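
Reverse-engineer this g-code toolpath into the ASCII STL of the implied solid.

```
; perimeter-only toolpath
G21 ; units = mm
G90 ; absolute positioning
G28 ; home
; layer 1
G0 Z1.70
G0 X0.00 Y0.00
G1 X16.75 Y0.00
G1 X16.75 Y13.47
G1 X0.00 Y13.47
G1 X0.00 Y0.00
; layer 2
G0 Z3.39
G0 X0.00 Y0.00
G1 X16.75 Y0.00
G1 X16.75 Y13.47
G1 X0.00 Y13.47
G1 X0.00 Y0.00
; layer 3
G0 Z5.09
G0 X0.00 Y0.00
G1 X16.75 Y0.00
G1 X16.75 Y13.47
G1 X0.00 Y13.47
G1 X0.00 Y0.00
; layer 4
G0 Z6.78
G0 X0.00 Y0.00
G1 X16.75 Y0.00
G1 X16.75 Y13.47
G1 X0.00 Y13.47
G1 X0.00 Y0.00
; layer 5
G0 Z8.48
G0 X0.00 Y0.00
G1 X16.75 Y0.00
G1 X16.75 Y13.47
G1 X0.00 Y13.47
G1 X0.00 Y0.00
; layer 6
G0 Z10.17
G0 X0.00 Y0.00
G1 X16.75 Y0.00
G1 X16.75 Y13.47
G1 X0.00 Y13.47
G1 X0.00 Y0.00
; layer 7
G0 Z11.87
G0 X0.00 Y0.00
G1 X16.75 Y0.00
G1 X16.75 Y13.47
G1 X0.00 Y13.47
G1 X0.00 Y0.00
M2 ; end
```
solid part
  facet normal 0.0000 0.0000 -1.0000
    outer loop
      vertex 16.75 13.47 0.00
      vertex 16.75 0.00 0.00
      vertex 0.00 0.00 0.00
    endloop
  endfacet
  facet normal 0.0000 0.0000 -1.0000
    outer loop
      vertex 0.00 13.47 0.00
      vertex 16.75 13.47 0.00
      vertex 0.00 0.00 0.00
    endloop
  endfacet
  facet normal 0.0000 0.0000 1.0000
    outer loop
      vertex 0.00 0.00 11.87
      vertex 16.75 0.00 11.87
      vertex 16.75 13.47 11.87
    endloop
  endfacet
  facet normal 0.0000 0.0000 1.0000
    outer loop
      vertex 0.00 0.00 11.87
      vertex 16.75 13.47 11.87
      vertex 0.00 13.47 11.87
    endloop
  endfacet
  facet normal 0.0000 -1.0000 0.0000
    outer loop
      vertex 0.00 0.00 0.00
      vertex 16.75 0.00 0.00
      vertex 16.75 0.00 11.87
    endloop
  endfacet
  facet normal 0.0000 -1.0000 0.0000
    outer loop
      vertex 0.00 0.00 0.00
      vertex 16.75 0.00 11.87
      vertex 0.00 0.00 11.87
    endloop
  endfacet
  facet normal 0.0000 1.0000 0.0000
    outer loop
      vertex 16.75 13.47 11.87
      vertex 16.75 13.47 0.00
      vertex 0.00 13.47 0.00
    endloop
  endfacet
  facet normal 0.0000 1.0000 0.0000
    outer loop
      vertex 0.00 13.47 11.87
      vertex 16.75 13.47 11.87
      vertex 0.00 13.47 0.00
    endloop
  endfacet
  facet normal -1.0000 0.0000 0.0000
    outer loop
      vertex 0.00 13.47 11.87
      vertex 0.00 13.47 0.00
      vertex 0.00 0.00 0.00
    endloop
  endfacet
  facet normal -1.0000 0.0000 0.0000
    outer loop
      vertex 0.00 0.00 11.87
      vertex 0.00 13.47 11.87
      vertex 0.00 0.00 0.00
    endloop
  endfacet
  facet normal 1.0000 0.0000 0.0000
    outer loop
      vertex 16.75 0.00 0.00
      vertex 16.75 13.47 0.00
      vertex 16.75 13.47 11.87
    endloop
  endfacet
  facet normal 1.0000 0.0000 0.0000
    outer loop
      vertex 16.75 0.00 0.00
      vertex 16.75 13.47 11.87
      vertex 16.75 0.00 11.87
    endloop
  endfacet
endsolid part

The G0 Z moves step by Δz≈1.70 mm. Every layer's G1 loop is the same polygon, so the solid is a straight extrusion of it from z=0 to z≈11.9. Closing with flat bottom and top caps and triangulating gives 12 facets — a rectangular box, roughly 16.8 × 13.5 mm footprint and 11.9 mm tall.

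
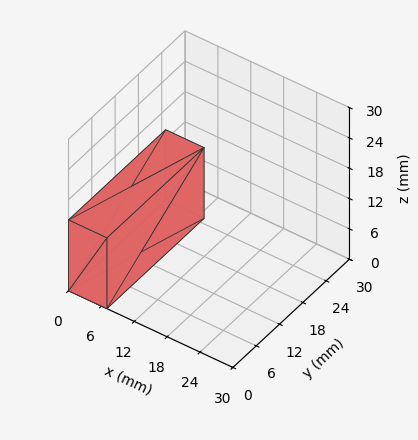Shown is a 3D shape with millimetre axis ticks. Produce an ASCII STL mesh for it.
Reading the render: the shape is a rectangular box, roughly 7 × 25 mm footprint and 14 mm tall (dimensions read to the nearest mm from the axis ticks). For the STL, each face is triangulated and given an outward normal.

solid part
  facet normal 0.0000 0.0000 -1.0000
    outer loop
      vertex 7.00 25.00 0.00
      vertex 7.00 0.00 0.00
      vertex 0.00 0.00 0.00
    endloop
  endfacet
  facet normal 0.0000 0.0000 -1.0000
    outer loop
      vertex 0.00 25.00 0.00
      vertex 7.00 25.00 0.00
      vertex 0.00 0.00 0.00
    endloop
  endfacet
  facet normal 0.0000 0.0000 1.0000
    outer loop
      vertex 0.00 0.00 14.00
      vertex 7.00 0.00 14.00
      vertex 7.00 25.00 14.00
    endloop
  endfacet
  facet normal 0.0000 0.0000 1.0000
    outer loop
      vertex 0.00 0.00 14.00
      vertex 7.00 25.00 14.00
      vertex 0.00 25.00 14.00
    endloop
  endfacet
  facet normal 0.0000 -1.0000 0.0000
    outer loop
      vertex 0.00 0.00 0.00
      vertex 7.00 0.00 0.00
      vertex 7.00 0.00 14.00
    endloop
  endfacet
  facet normal 0.0000 -1.0000 0.0000
    outer loop
      vertex 0.00 0.00 0.00
      vertex 7.00 0.00 14.00
      vertex 0.00 0.00 14.00
    endloop
  endfacet
  facet normal 0.0000 1.0000 0.0000
    outer loop
      vertex 7.00 25.00 14.00
      vertex 7.00 25.00 0.00
      vertex 0.00 25.00 0.00
    endloop
  endfacet
  facet normal 0.0000 1.0000 0.0000
    outer loop
      vertex 0.00 25.00 14.00
      vertex 7.00 25.00 14.00
      vertex 0.00 25.00 0.00
    endloop
  endfacet
  facet normal -1.0000 0.0000 0.0000
    outer loop
      vertex 0.00 25.00 14.00
      vertex 0.00 25.00 0.00
      vertex 0.00 0.00 0.00
    endloop
  endfacet
  facet normal -1.0000 0.0000 0.0000
    outer loop
      vertex 0.00 0.00 14.00
      vertex 0.00 25.00 14.00
      vertex 0.00 0.00 0.00
    endloop
  endfacet
  facet normal 1.0000 0.0000 0.0000
    outer loop
      vertex 7.00 0.00 0.00
      vertex 7.00 25.00 0.00
      vertex 7.00 25.00 14.00
    endloop
  endfacet
  facet normal 1.0000 0.0000 0.0000
    outer loop
      vertex 7.00 0.00 0.00
      vertex 7.00 25.00 14.00
      vertex 7.00 0.00 14.00
    endloop
  endfacet
endsolid part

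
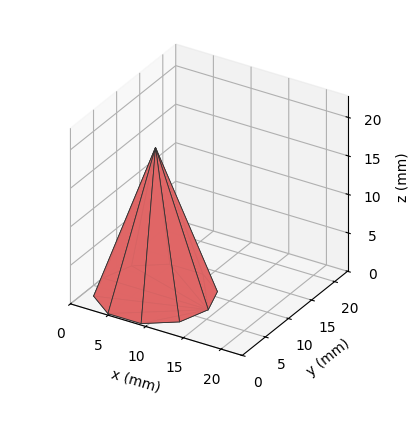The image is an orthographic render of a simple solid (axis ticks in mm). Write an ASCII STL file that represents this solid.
Reading the render: the shape is a regular 10-sided pyramid, base circumscribed radius ≈ 7 mm, apex at z ≈ 19 mm (dimensions read to the nearest mm from the axis ticks). For the STL, each face is triangulated and given an outward normal.

solid part
  facet normal 0.0000 0.0000 -1.0000
    outer loop
      vertex 9.2 13.7 0.0
      vertex 12.7 11.1 0.0
      vertex 14.0 7.0 0.0
    endloop
  endfacet
  facet normal 0.0000 0.0000 -1.0000
    outer loop
      vertex 4.8 13.7 0.0
      vertex 9.2 13.7 0.0
      vertex 14.0 7.0 0.0
    endloop
  endfacet
  facet normal 0.0000 0.0000 -1.0000
    outer loop
      vertex 1.3 11.1 0.0
      vertex 4.8 13.7 0.0
      vertex 14.0 7.0 0.0
    endloop
  endfacet
  facet normal 0.0000 0.0000 -1.0000
    outer loop
      vertex 0.0 7.0 0.0
      vertex 1.3 11.1 0.0
      vertex 14.0 7.0 0.0
    endloop
  endfacet
  facet normal 0.0000 0.0000 -1.0000
    outer loop
      vertex 1.3 2.9 0.0
      vertex 0.0 7.0 0.0
      vertex 14.0 7.0 0.0
    endloop
  endfacet
  facet normal 0.0000 0.0000 -1.0000
    outer loop
      vertex 4.8 0.3 0.0
      vertex 1.3 2.9 0.0
      vertex 14.0 7.0 0.0
    endloop
  endfacet
  facet normal 0.0000 0.0000 -1.0000
    outer loop
      vertex 9.2 0.3 0.0
      vertex 4.8 0.3 0.0
      vertex 14.0 7.0 0.0
    endloop
  endfacet
  facet normal 0.0000 0.0000 -1.0000
    outer loop
      vertex 12.7 2.9 0.0
      vertex 9.2 0.3 0.0
      vertex 14.0 7.0 0.0
    endloop
  endfacet
  facet normal 0.8994 0.2852 0.3314
    outer loop
      vertex 14.0 7.0 0.0
      vertex 12.7 11.1 0.0
      vertex 7.0 7.0 19.0
    endloop
  endfacet
  facet normal 0.5625 0.7572 0.3321
    outer loop
      vertex 12.7 11.1 0.0
      vertex 9.2 13.7 0.0
      vertex 7.0 7.0 19.0
    endloop
  endfacet
  facet normal 0.0000 0.9431 0.3326
    outer loop
      vertex 9.2 13.7 0.0
      vertex 4.8 13.7 0.0
      vertex 7.0 7.0 19.0
    endloop
  endfacet
  facet normal -0.5625 0.7572 0.3321
    outer loop
      vertex 4.8 13.7 0.0
      vertex 1.3 11.1 0.0
      vertex 7.0 7.0 19.0
    endloop
  endfacet
  facet normal -0.8994 0.2852 0.3314
    outer loop
      vertex 1.3 11.1 0.0
      vertex 0.0 7.0 0.0
      vertex 7.0 7.0 19.0
    endloop
  endfacet
  facet normal -0.8994 -0.2852 0.3314
    outer loop
      vertex 0.0 7.0 0.0
      vertex 1.3 2.9 0.0
      vertex 7.0 7.0 19.0
    endloop
  endfacet
  facet normal -0.5625 -0.7572 0.3321
    outer loop
      vertex 1.3 2.9 0.0
      vertex 4.8 0.3 0.0
      vertex 7.0 7.0 19.0
    endloop
  endfacet
  facet normal 0.0000 -0.9431 0.3326
    outer loop
      vertex 4.8 0.3 0.0
      vertex 9.2 0.3 0.0
      vertex 7.0 7.0 19.0
    endloop
  endfacet
  facet normal 0.5625 -0.7572 0.3321
    outer loop
      vertex 9.2 0.3 0.0
      vertex 12.7 2.9 0.0
      vertex 7.0 7.0 19.0
    endloop
  endfacet
  facet normal 0.8994 -0.2852 0.3314
    outer loop
      vertex 12.7 2.9 0.0
      vertex 14.0 7.0 0.0
      vertex 7.0 7.0 19.0
    endloop
  endfacet
endsolid part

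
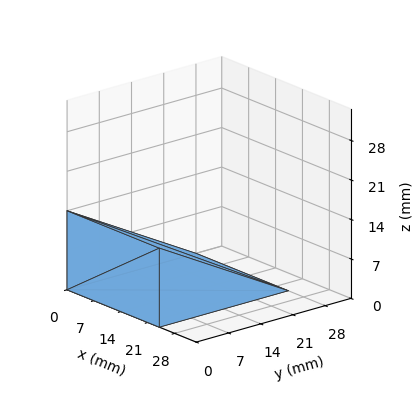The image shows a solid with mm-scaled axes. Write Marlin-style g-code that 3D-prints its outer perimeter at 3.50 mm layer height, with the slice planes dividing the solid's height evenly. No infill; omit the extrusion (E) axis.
Reading the render: the shape is a wedge (ramp): 24 × 28 mm base, rising to 14 mm along the y=0 edge and sloping linearly to z=0 at y=28 (dimensions read to the nearest mm from the axis ticks). For the g-code, the solid's height is divided into equal slices at the stated Δz and each level perimeter traced with G1 moves after a G0 lift.

; perimeter-only toolpath
G21 ; units = mm
G90 ; absolute positioning
G28 ; home
; layer 1
G0 Z3.50
G0 X0.00 Y0.00
G1 X24.00 Y0.00
G1 X24.00 Y21.00
G1 X0.00 Y21.00
G1 X0.00 Y0.00
; layer 2
G0 Z7.00
G0 X0.00 Y0.00
G1 X24.00 Y0.00
G1 X24.00 Y14.00
G1 X0.00 Y14.00
G1 X0.00 Y0.00
; layer 3
G0 Z10.50
G0 X0.00 Y0.00
G1 X24.00 Y0.00
G1 X24.00 Y7.00
G1 X0.00 Y7.00
G1 X0.00 Y0.00
M2 ; end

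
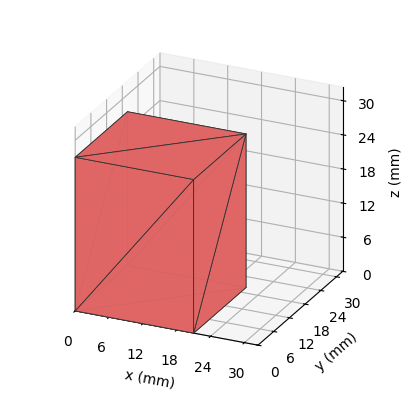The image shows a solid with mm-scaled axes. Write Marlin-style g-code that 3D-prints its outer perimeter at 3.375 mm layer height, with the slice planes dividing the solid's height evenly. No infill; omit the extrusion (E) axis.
Reading the render: the shape is a rectangular box, roughly 21 × 20 mm footprint and 27 mm tall (dimensions read to the nearest mm from the axis ticks). For the g-code, the solid's height is divided into equal slices at the stated Δz and each level perimeter traced with G1 moves after a G0 lift.

; perimeter-only toolpath
G21 ; units = mm
G90 ; absolute positioning
G28 ; home
; layer 1
G0 Z3.375
G0 X0.000 Y0.000
G1 X21.000 Y0.000
G1 X21.000 Y20.000
G1 X0.000 Y20.000
G1 X0.000 Y0.000
; layer 2
G0 Z6.750
G0 X0.000 Y0.000
G1 X21.000 Y0.000
G1 X21.000 Y20.000
G1 X0.000 Y20.000
G1 X0.000 Y0.000
; layer 3
G0 Z10.125
G0 X0.000 Y0.000
G1 X21.000 Y0.000
G1 X21.000 Y20.000
G1 X0.000 Y20.000
G1 X0.000 Y0.000
; layer 4
G0 Z13.500
G0 X0.000 Y0.000
G1 X21.000 Y0.000
G1 X21.000 Y20.000
G1 X0.000 Y20.000
G1 X0.000 Y0.000
; layer 5
G0 Z16.875
G0 X0.000 Y0.000
G1 X21.000 Y0.000
G1 X21.000 Y20.000
G1 X0.000 Y20.000
G1 X0.000 Y0.000
; layer 6
G0 Z20.250
G0 X0.000 Y0.000
G1 X21.000 Y0.000
G1 X21.000 Y20.000
G1 X0.000 Y20.000
G1 X0.000 Y0.000
; layer 7
G0 Z23.625
G0 X0.000 Y0.000
G1 X21.000 Y0.000
G1 X21.000 Y20.000
G1 X0.000 Y20.000
G1 X0.000 Y0.000
; layer 8
G0 Z27.000
G0 X0.000 Y0.000
G1 X21.000 Y0.000
G1 X21.000 Y20.000
G1 X0.000 Y20.000
G1 X0.000 Y0.000
M2 ; end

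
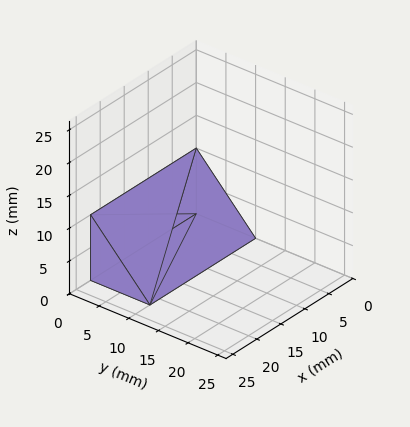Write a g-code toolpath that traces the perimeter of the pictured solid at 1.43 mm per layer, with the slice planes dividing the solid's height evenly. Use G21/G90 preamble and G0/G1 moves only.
Reading the render: the shape is a wedge (ramp): 22 × 10 mm base, rising to 10 mm along the y=0 edge and sloping linearly to z=0 at y=10 (dimensions read to the nearest mm from the axis ticks). For the g-code, the solid's height is divided into equal slices at the stated Δz and each level perimeter traced with G1 moves after a G0 lift.

; perimeter-only toolpath
G21 ; units = mm
G90 ; absolute positioning
G28 ; home
; layer 1
G0 Z1.43
G0 X0.00 Y0.00
G1 X22.00 Y0.00
G1 X22.00 Y8.57
G1 X0.00 Y8.57
G1 X0.00 Y0.00
; layer 2
G0 Z2.86
G0 X0.00 Y0.00
G1 X22.00 Y0.00
G1 X22.00 Y7.14
G1 X0.00 Y7.14
G1 X0.00 Y0.00
; layer 3
G0 Z4.29
G0 X0.00 Y0.00
G1 X22.00 Y0.00
G1 X22.00 Y5.71
G1 X0.00 Y5.71
G1 X0.00 Y0.00
; layer 4
G0 Z5.71
G0 X0.00 Y0.00
G1 X22.00 Y0.00
G1 X22.00 Y4.29
G1 X0.00 Y4.29
G1 X0.00 Y0.00
; layer 5
G0 Z7.14
G0 X0.00 Y0.00
G1 X22.00 Y0.00
G1 X22.00 Y2.86
G1 X0.00 Y2.86
G1 X0.00 Y0.00
; layer 6
G0 Z8.57
G0 X0.00 Y0.00
G1 X22.00 Y0.00
G1 X22.00 Y1.43
G1 X0.00 Y1.43
G1 X0.00 Y0.00
M2 ; end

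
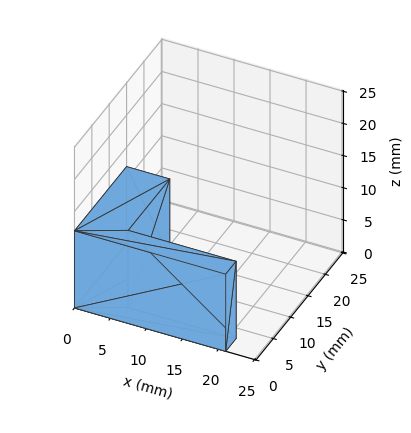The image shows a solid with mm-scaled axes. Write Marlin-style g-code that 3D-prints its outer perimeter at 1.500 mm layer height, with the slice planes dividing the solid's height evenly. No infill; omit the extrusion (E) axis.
Reading the render: the shape is an L-shaped prism: outer 21 × 15 mm, arm thicknesses ≈ 3 mm (horizontal) and 6 mm (vertical), extruded 12 mm in z (dimensions read to the nearest mm from the axis ticks). For the g-code, the solid's height is divided into equal slices at the stated Δz and each level perimeter traced with G1 moves after a G0 lift.

; perimeter-only toolpath
G21 ; units = mm
G90 ; absolute positioning
G28 ; home
; layer 1
G0 Z1.500
G0 X0.000 Y0.000
G1 X21.000 Y0.000
G1 X21.000 Y3.000
G1 X6.000 Y3.000
G1 X6.000 Y15.000
G1 X0.000 Y15.000
G1 X0.000 Y0.000
; layer 2
G0 Z3.000
G0 X0.000 Y0.000
G1 X21.000 Y0.000
G1 X21.000 Y3.000
G1 X6.000 Y3.000
G1 X6.000 Y15.000
G1 X0.000 Y15.000
G1 X0.000 Y0.000
; layer 3
G0 Z4.500
G0 X0.000 Y0.000
G1 X21.000 Y0.000
G1 X21.000 Y3.000
G1 X6.000 Y3.000
G1 X6.000 Y15.000
G1 X0.000 Y15.000
G1 X0.000 Y0.000
; layer 4
G0 Z6.000
G0 X0.000 Y0.000
G1 X21.000 Y0.000
G1 X21.000 Y3.000
G1 X6.000 Y3.000
G1 X6.000 Y15.000
G1 X0.000 Y15.000
G1 X0.000 Y0.000
; layer 5
G0 Z7.500
G0 X0.000 Y0.000
G1 X21.000 Y0.000
G1 X21.000 Y3.000
G1 X6.000 Y3.000
G1 X6.000 Y15.000
G1 X0.000 Y15.000
G1 X0.000 Y0.000
; layer 6
G0 Z9.000
G0 X0.000 Y0.000
G1 X21.000 Y0.000
G1 X21.000 Y3.000
G1 X6.000 Y3.000
G1 X6.000 Y15.000
G1 X0.000 Y15.000
G1 X0.000 Y0.000
; layer 7
G0 Z10.500
G0 X0.000 Y0.000
G1 X21.000 Y0.000
G1 X21.000 Y3.000
G1 X6.000 Y3.000
G1 X6.000 Y15.000
G1 X0.000 Y15.000
G1 X0.000 Y0.000
; layer 8
G0 Z12.000
G0 X0.000 Y0.000
G1 X21.000 Y0.000
G1 X21.000 Y3.000
G1 X6.000 Y3.000
G1 X6.000 Y15.000
G1 X0.000 Y15.000
G1 X0.000 Y0.000
M2 ; end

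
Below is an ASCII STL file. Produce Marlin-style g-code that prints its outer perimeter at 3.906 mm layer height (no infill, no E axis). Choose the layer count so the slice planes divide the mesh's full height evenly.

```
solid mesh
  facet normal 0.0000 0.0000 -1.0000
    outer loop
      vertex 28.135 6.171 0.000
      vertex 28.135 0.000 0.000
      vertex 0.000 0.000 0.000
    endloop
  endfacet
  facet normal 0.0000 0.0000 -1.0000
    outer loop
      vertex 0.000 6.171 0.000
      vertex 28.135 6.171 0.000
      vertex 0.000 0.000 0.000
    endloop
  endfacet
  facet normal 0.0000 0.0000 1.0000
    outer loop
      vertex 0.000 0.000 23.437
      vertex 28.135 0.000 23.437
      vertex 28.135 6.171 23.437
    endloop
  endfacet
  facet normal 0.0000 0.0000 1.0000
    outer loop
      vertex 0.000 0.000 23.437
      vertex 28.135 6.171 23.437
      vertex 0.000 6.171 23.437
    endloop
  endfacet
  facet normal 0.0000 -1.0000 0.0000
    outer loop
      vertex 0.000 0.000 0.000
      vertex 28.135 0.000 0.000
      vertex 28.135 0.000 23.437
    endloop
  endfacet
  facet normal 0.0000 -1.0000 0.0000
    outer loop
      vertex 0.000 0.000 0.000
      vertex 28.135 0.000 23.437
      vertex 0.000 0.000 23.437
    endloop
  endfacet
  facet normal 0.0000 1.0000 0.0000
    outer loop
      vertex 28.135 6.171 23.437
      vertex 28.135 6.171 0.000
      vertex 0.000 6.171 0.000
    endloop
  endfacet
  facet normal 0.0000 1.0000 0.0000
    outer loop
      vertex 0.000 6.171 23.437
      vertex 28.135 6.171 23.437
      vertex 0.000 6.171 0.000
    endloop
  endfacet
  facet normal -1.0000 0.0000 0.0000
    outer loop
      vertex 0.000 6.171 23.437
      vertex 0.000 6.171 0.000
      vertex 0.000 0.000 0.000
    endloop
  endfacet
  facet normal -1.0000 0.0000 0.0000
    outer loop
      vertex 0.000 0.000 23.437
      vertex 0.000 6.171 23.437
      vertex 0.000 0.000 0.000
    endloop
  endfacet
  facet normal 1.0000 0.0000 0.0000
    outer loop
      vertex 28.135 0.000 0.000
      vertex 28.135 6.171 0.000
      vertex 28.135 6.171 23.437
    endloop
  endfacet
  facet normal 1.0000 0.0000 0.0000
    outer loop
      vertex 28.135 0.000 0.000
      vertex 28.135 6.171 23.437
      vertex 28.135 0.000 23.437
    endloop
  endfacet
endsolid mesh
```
; perimeter-only toolpath
G21 ; units = mm
G90 ; absolute positioning
G28 ; home
; layer 1
G0 Z3.906
G0 X0.000 Y0.000
G1 X28.135 Y0.000
G1 X28.135 Y6.171
G1 X0.000 Y6.171
G1 X0.000 Y0.000
; layer 2
G0 Z7.812
G0 X0.000 Y0.000
G1 X28.135 Y0.000
G1 X28.135 Y6.171
G1 X0.000 Y6.171
G1 X0.000 Y0.000
; layer 3
G0 Z11.719
G0 X0.000 Y0.000
G1 X28.135 Y0.000
G1 X28.135 Y6.171
G1 X0.000 Y6.171
G1 X0.000 Y0.000
; layer 4
G0 Z15.625
G0 X0.000 Y0.000
G1 X28.135 Y0.000
G1 X28.135 Y6.171
G1 X0.000 Y6.171
G1 X0.000 Y0.000
; layer 5
G0 Z19.531
G0 X0.000 Y0.000
G1 X28.135 Y0.000
G1 X28.135 Y6.171
G1 X0.000 Y6.171
G1 X0.000 Y0.000
; layer 6
G0 Z23.437
G0 X0.000 Y0.000
G1 X28.135 Y0.000
G1 X28.135 Y6.171
G1 X0.000 Y6.171
G1 X0.000 Y0.000
M2 ; end

The solid is a rectangular box, roughly 28.1 × 6.17 mm footprint and 23.4 mm tall. Slicing at Δz = 3.906 mm — 6 equal slices spanning the solid's height, so layer i sits at z = i·h/6 — gives 6 non-empty perimeters. Each is a 4-segment closed polygon; G0 lifts to the layer z and rapids to the start vertex, then G1 traces the edges.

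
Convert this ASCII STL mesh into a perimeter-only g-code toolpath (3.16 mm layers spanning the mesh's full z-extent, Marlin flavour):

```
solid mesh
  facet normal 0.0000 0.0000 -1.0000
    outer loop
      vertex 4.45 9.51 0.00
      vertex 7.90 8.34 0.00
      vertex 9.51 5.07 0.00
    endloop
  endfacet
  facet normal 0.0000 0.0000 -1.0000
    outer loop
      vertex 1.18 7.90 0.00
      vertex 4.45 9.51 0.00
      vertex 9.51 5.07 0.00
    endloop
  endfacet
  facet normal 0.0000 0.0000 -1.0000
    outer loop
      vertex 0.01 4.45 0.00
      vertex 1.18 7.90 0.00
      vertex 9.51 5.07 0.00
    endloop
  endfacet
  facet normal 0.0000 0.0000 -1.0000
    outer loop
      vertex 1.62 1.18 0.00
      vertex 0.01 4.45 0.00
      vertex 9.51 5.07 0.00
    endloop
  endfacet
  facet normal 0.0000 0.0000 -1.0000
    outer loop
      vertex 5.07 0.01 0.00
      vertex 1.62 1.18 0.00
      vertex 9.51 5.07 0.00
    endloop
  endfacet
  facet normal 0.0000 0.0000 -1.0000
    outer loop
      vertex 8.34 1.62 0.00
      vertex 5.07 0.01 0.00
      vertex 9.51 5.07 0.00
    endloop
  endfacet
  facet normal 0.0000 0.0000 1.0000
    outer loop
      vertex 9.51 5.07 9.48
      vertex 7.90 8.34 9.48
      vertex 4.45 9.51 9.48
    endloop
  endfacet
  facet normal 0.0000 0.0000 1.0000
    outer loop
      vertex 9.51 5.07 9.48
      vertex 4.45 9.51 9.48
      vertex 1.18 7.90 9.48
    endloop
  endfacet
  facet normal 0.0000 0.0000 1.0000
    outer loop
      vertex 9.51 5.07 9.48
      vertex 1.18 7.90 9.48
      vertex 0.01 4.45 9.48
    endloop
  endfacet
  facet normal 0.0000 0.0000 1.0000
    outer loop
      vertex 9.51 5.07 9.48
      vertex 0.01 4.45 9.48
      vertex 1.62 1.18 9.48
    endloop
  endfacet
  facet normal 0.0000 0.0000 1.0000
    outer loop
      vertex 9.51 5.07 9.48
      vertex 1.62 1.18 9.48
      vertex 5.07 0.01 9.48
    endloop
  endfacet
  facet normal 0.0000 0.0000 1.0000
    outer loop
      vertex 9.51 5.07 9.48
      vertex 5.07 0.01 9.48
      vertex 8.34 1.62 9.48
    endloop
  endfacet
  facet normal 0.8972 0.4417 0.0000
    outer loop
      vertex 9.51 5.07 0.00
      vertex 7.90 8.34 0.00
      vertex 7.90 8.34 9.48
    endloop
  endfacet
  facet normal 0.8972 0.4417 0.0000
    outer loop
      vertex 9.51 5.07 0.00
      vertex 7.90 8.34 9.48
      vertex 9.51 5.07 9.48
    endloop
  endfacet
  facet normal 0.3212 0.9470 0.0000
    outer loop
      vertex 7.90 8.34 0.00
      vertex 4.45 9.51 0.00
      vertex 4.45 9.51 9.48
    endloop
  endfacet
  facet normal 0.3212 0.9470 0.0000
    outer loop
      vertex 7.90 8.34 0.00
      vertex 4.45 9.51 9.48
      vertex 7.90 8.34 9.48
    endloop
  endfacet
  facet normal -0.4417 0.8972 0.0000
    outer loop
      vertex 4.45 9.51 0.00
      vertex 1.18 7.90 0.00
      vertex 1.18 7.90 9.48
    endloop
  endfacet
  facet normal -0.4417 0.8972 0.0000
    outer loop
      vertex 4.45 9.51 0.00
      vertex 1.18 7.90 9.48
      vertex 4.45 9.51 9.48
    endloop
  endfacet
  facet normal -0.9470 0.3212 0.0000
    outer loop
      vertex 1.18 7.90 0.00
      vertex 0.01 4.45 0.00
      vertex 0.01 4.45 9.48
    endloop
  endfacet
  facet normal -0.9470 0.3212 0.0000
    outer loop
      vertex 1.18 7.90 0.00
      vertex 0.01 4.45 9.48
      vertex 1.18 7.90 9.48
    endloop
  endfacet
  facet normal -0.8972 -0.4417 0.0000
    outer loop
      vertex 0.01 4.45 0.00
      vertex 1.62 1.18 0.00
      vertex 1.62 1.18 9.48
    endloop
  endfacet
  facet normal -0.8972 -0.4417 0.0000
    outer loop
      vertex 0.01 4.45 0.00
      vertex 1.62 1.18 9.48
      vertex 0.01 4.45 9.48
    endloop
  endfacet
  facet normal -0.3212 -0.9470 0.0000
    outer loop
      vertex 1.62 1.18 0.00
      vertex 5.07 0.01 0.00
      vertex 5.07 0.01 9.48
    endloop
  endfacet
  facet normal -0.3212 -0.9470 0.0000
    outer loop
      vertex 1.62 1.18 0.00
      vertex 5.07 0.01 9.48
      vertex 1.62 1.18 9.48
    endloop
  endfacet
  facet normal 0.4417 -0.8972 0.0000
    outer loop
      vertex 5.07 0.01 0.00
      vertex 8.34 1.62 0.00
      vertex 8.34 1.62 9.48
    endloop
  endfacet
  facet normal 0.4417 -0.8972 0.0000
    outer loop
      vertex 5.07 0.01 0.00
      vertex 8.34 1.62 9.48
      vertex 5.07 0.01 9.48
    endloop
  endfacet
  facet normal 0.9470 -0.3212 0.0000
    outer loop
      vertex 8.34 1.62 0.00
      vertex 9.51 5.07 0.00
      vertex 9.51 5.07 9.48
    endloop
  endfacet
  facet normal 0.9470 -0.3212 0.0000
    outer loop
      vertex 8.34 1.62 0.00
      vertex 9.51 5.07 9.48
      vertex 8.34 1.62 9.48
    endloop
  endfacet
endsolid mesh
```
; perimeter-only toolpath
G21 ; units = mm
G90 ; absolute positioning
G28 ; home
; layer 1
G0 Z3.16
G0 X9.51 Y5.07
G1 X7.90 Y8.34
G1 X4.45 Y9.51
G1 X1.18 Y7.90
G1 X0.01 Y4.45
G1 X1.62 Y1.18
G1 X5.07 Y0.01
G1 X8.34 Y1.62
G1 X9.51 Y5.07
; layer 2
G0 Z6.32
G0 X9.51 Y5.07
G1 X7.90 Y8.34
G1 X4.45 Y9.51
G1 X1.18 Y7.90
G1 X0.01 Y4.45
G1 X1.62 Y1.18
G1 X5.07 Y0.01
G1 X8.34 Y1.62
G1 X9.51 Y5.07
; layer 3
G0 Z9.48
G0 X9.51 Y5.07
G1 X7.90 Y8.34
G1 X4.45 Y9.51
G1 X1.18 Y7.90
G1 X0.01 Y4.45
G1 X1.62 Y1.18
G1 X5.07 Y0.01
G1 X8.34 Y1.62
G1 X9.51 Y5.07
M2 ; end

The solid is a regular 8-sided prism (a cylinder approximated with 8 flat sides), circumscribed radius ≈ 4.76 mm, height ≈ 9.48 mm. Slicing at Δz = 3.16 mm — 3 equal slices spanning the solid's height, so layer i sits at z = i·h/3 — gives 3 non-empty perimeters. Each is a 8-segment closed polygon; G0 lifts to the layer z and rapids to the start vertex, then G1 traces the edges.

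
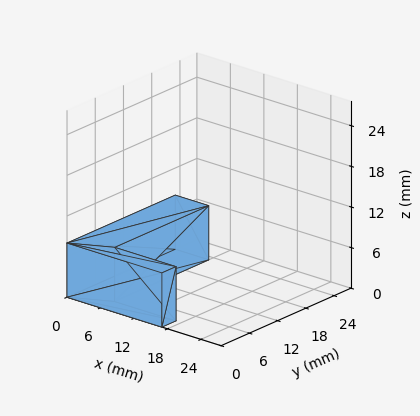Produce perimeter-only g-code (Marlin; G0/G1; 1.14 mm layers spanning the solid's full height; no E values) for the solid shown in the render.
Reading the render: the shape is an L-shaped prism: outer 17 × 23 mm, arm thicknesses ≈ 3 mm (horizontal) and 6 mm (vertical), extruded 8 mm in z (dimensions read to the nearest mm from the axis ticks). For the g-code, the solid's height is divided into equal slices at the stated Δz and each level perimeter traced with G1 moves after a G0 lift.

; perimeter-only toolpath
G21 ; units = mm
G90 ; absolute positioning
G28 ; home
; layer 1
G0 Z1.14
G0 X0.00 Y0.00
G1 X17.00 Y0.00
G1 X17.00 Y3.00
G1 X6.00 Y3.00
G1 X6.00 Y23.00
G1 X0.00 Y23.00
G1 X0.00 Y0.00
; layer 2
G0 Z2.29
G0 X0.00 Y0.00
G1 X17.00 Y0.00
G1 X17.00 Y3.00
G1 X6.00 Y3.00
G1 X6.00 Y23.00
G1 X0.00 Y23.00
G1 X0.00 Y0.00
; layer 3
G0 Z3.43
G0 X0.00 Y0.00
G1 X17.00 Y0.00
G1 X17.00 Y3.00
G1 X6.00 Y3.00
G1 X6.00 Y23.00
G1 X0.00 Y23.00
G1 X0.00 Y0.00
; layer 4
G0 Z4.57
G0 X0.00 Y0.00
G1 X17.00 Y0.00
G1 X17.00 Y3.00
G1 X6.00 Y3.00
G1 X6.00 Y23.00
G1 X0.00 Y23.00
G1 X0.00 Y0.00
; layer 5
G0 Z5.71
G0 X0.00 Y0.00
G1 X17.00 Y0.00
G1 X17.00 Y3.00
G1 X6.00 Y3.00
G1 X6.00 Y23.00
G1 X0.00 Y23.00
G1 X0.00 Y0.00
; layer 6
G0 Z6.86
G0 X0.00 Y0.00
G1 X17.00 Y0.00
G1 X17.00 Y3.00
G1 X6.00 Y3.00
G1 X6.00 Y23.00
G1 X0.00 Y23.00
G1 X0.00 Y0.00
; layer 7
G0 Z8.00
G0 X0.00 Y0.00
G1 X17.00 Y0.00
G1 X17.00 Y3.00
G1 X6.00 Y3.00
G1 X6.00 Y23.00
G1 X0.00 Y23.00
G1 X0.00 Y0.00
M2 ; end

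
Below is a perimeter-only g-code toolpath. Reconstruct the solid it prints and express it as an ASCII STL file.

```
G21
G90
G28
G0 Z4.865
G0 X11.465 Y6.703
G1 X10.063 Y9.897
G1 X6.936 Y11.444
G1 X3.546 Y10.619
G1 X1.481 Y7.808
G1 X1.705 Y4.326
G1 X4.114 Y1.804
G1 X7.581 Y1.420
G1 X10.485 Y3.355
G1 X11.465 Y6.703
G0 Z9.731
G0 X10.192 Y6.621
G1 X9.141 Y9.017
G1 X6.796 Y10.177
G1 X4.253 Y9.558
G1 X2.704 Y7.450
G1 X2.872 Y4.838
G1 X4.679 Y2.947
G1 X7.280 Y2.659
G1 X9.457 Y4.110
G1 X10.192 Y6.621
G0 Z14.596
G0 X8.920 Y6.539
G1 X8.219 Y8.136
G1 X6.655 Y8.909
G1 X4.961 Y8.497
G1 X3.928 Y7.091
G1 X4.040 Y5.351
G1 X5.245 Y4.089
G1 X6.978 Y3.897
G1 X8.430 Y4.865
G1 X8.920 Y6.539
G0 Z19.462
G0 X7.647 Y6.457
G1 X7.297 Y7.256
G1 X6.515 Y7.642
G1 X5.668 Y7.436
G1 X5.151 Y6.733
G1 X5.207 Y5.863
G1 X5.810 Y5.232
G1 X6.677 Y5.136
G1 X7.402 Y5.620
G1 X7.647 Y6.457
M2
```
solid part
  facet normal 0.0000 0.0000 -1.0000
    outer loop
      vertex 7.076 12.711 0.000
      vertex 10.985 10.778 0.000
      vertex 12.737 6.785 0.000
    endloop
  endfacet
  facet normal 0.0000 0.0000 -1.0000
    outer loop
      vertex 2.839 11.680 0.000
      vertex 7.076 12.711 0.000
      vertex 12.737 6.785 0.000
    endloop
  endfacet
  facet normal 0.0000 0.0000 -1.0000
    outer loop
      vertex 0.257 8.166 0.000
      vertex 2.839 11.680 0.000
      vertex 12.737 6.785 0.000
    endloop
  endfacet
  facet normal 0.0000 0.0000 -1.0000
    outer loop
      vertex 0.537 3.814 0.000
      vertex 0.257 8.166 0.000
      vertex 12.737 6.785 0.000
    endloop
  endfacet
  facet normal 0.0000 0.0000 -1.0000
    outer loop
      vertex 3.549 0.661 0.000
      vertex 0.537 3.814 0.000
      vertex 12.737 6.785 0.000
    endloop
  endfacet
  facet normal 0.0000 0.0000 -1.0000
    outer loop
      vertex 7.883 0.181 0.000
      vertex 3.549 0.661 0.000
      vertex 12.737 6.785 0.000
    endloop
  endfacet
  facet normal 0.0000 0.0000 -1.0000
    outer loop
      vertex 11.512 2.600 0.000
      vertex 7.883 0.181 0.000
      vertex 12.737 6.785 0.000
    endloop
  endfacet
  facet normal 0.8892 0.3901 0.2391
    outer loop
      vertex 12.737 6.785 0.000
      vertex 10.985 10.778 0.000
      vertex 6.375 6.375 24.327
    endloop
  endfacet
  facet normal 0.4304 0.8704 0.2391
    outer loop
      vertex 10.985 10.778 0.000
      vertex 7.076 12.711 0.000
      vertex 6.375 6.375 24.327
    endloop
  endfacet
  facet normal -0.2296 0.9435 0.2391
    outer loop
      vertex 7.076 12.711 0.000
      vertex 2.839 11.680 0.000
      vertex 6.375 6.375 24.327
    endloop
  endfacet
  facet normal -0.7825 0.5749 0.2391
    outer loop
      vertex 2.839 11.680 0.000
      vertex 0.257 8.166 0.000
      vertex 6.375 6.375 24.327
    endloop
  endfacet
  facet normal -0.9690 -0.0623 0.2391
    outer loop
      vertex 0.257 8.166 0.000
      vertex 0.537 3.814 0.000
      vertex 6.375 6.375 24.327
    endloop
  endfacet
  facet normal -0.7021 -0.6707 0.2391
    outer loop
      vertex 0.537 3.814 0.000
      vertex 3.549 0.661 0.000
      vertex 6.375 6.375 24.327
    endloop
  endfacet
  facet normal -0.1069 -0.9651 0.2391
    outer loop
      vertex 3.549 0.661 0.000
      vertex 7.883 0.181 0.000
      vertex 6.375 6.375 24.327
    endloop
  endfacet
  facet normal 0.5386 -0.8080 0.2391
    outer loop
      vertex 7.883 0.181 0.000
      vertex 11.512 2.600 0.000
      vertex 6.375 6.375 24.327
    endloop
  endfacet
  facet normal 0.9319 -0.2728 0.2391
    outer loop
      vertex 11.512 2.600 0.000
      vertex 12.737 6.785 0.000
      vertex 6.375 6.375 24.327
    endloop
  endfacet
endsolid part

The G0 Z moves step by Δz≈4.865 mm. The G1 loops shrink linearly with z, so the solid tapers from its base footprint up to z≈24.3. Closing with a flat bottom cap and the tapered top and triangulating gives 16 facets — a regular 9-sided pyramid, base circumscribed radius ≈ 6.38 mm, apex at z ≈ 24.3 mm.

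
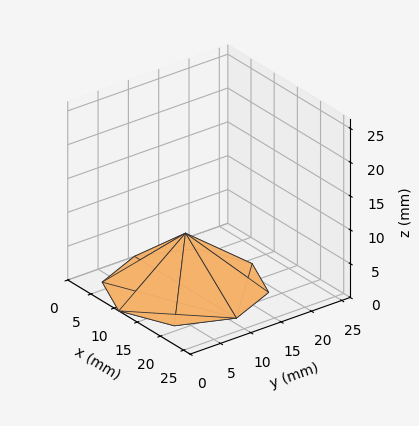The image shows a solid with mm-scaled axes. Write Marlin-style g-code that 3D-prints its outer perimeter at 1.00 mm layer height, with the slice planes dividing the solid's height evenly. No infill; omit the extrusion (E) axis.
Reading the render: the shape is a regular 8-sided pyramid, base circumscribed radius ≈ 11 mm, apex at z ≈ 8 mm (dimensions read to the nearest mm from the axis ticks). For the g-code, the solid's height is divided into equal slices at the stated Δz and each level perimeter traced with G1 moves after a G0 lift.

; perimeter-only toolpath
G21 ; units = mm
G90 ; absolute positioning
G28 ; home
; layer 1
G0 Z1.00
G0 X20.62 Y11.00
G1 X17.81 Y17.81
G1 X11.00 Y20.62
G1 X4.19 Y17.81
G1 X1.38 Y11.00
G1 X4.19 Y4.19
G1 X11.00 Y1.38
G1 X17.81 Y4.19
G1 X20.62 Y11.00
; layer 2
G0 Z2.00
G0 X19.25 Y11.00
G1 X16.84 Y16.84
G1 X11.00 Y19.25
G1 X5.17 Y16.84
G1 X2.75 Y11.00
G1 X5.17 Y5.17
G1 X11.00 Y2.75
G1 X16.84 Y5.17
G1 X19.25 Y11.00
; layer 3
G0 Z3.00
G0 X17.88 Y11.00
G1 X15.86 Y15.86
G1 X11.00 Y17.88
G1 X6.14 Y15.86
G1 X4.12 Y11.00
G1 X6.14 Y6.14
G1 X11.00 Y4.12
G1 X15.86 Y6.14
G1 X17.88 Y11.00
; layer 4
G0 Z4.00
G0 X16.50 Y11.00
G1 X14.89 Y14.89
G1 X11.00 Y16.50
G1 X7.11 Y14.89
G1 X5.50 Y11.00
G1 X7.11 Y7.11
G1 X11.00 Y5.50
G1 X14.89 Y7.11
G1 X16.50 Y11.00
; layer 5
G0 Z5.00
G0 X15.12 Y11.00
G1 X13.92 Y13.92
G1 X11.00 Y15.12
G1 X8.08 Y13.92
G1 X6.88 Y11.00
G1 X8.08 Y8.08
G1 X11.00 Y6.88
G1 X13.92 Y8.08
G1 X15.12 Y11.00
; layer 6
G0 Z6.00
G0 X13.75 Y11.00
G1 X12.95 Y12.95
G1 X11.00 Y13.75
G1 X9.05 Y12.95
G1 X8.25 Y11.00
G1 X9.05 Y9.05
G1 X11.00 Y8.25
G1 X12.95 Y9.05
G1 X13.75 Y11.00
; layer 7
G0 Z7.00
G0 X12.38 Y11.00
G1 X11.97 Y11.97
G1 X11.00 Y12.38
G1 X10.03 Y11.97
G1 X9.62 Y11.00
G1 X10.03 Y10.03
G1 X11.00 Y9.62
G1 X11.97 Y10.03
G1 X12.38 Y11.00
M2 ; end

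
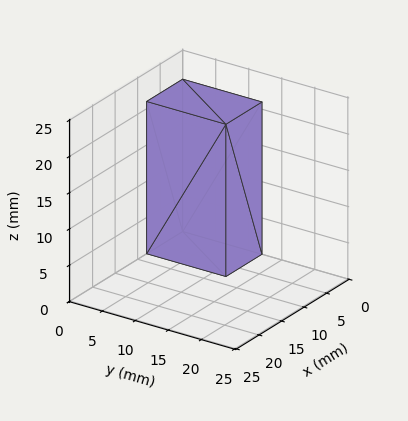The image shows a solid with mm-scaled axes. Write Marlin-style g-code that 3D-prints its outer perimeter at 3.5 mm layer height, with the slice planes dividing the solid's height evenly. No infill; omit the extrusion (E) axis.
Reading the render: the shape is a rectangular box, roughly 8 × 12 mm footprint and 21 mm tall (dimensions read to the nearest mm from the axis ticks). For the g-code, the solid's height is divided into equal slices at the stated Δz and each level perimeter traced with G1 moves after a G0 lift.

; perimeter-only toolpath
G21 ; units = mm
G90 ; absolute positioning
G28 ; home
; layer 1
G0 Z3.5
G0 X0.0 Y0.0
G1 X8.0 Y0.0
G1 X8.0 Y12.0
G1 X0.0 Y12.0
G1 X0.0 Y0.0
; layer 2
G0 Z7.0
G0 X0.0 Y0.0
G1 X8.0 Y0.0
G1 X8.0 Y12.0
G1 X0.0 Y12.0
G1 X0.0 Y0.0
; layer 3
G0 Z10.5
G0 X0.0 Y0.0
G1 X8.0 Y0.0
G1 X8.0 Y12.0
G1 X0.0 Y12.0
G1 X0.0 Y0.0
; layer 4
G0 Z14.0
G0 X0.0 Y0.0
G1 X8.0 Y0.0
G1 X8.0 Y12.0
G1 X0.0 Y12.0
G1 X0.0 Y0.0
; layer 5
G0 Z17.5
G0 X0.0 Y0.0
G1 X8.0 Y0.0
G1 X8.0 Y12.0
G1 X0.0 Y12.0
G1 X0.0 Y0.0
; layer 6
G0 Z21.0
G0 X0.0 Y0.0
G1 X8.0 Y0.0
G1 X8.0 Y12.0
G1 X0.0 Y12.0
G1 X0.0 Y0.0
M2 ; end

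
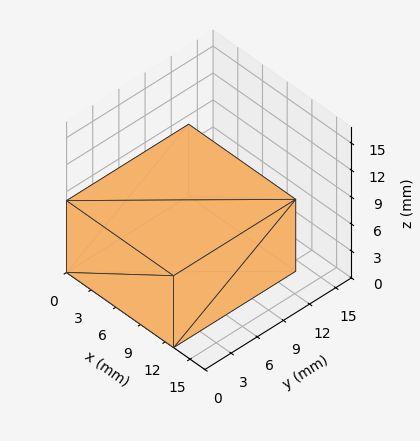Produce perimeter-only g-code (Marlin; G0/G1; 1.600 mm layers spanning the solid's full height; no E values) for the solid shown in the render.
Reading the render: the shape is a rectangular box, roughly 13 × 14 mm footprint and 8 mm tall (dimensions read to the nearest mm from the axis ticks). For the g-code, the solid's height is divided into equal slices at the stated Δz and each level perimeter traced with G1 moves after a G0 lift.

; perimeter-only toolpath
G21 ; units = mm
G90 ; absolute positioning
G28 ; home
; layer 1
G0 Z1.600
G0 X0.000 Y0.000
G1 X13.000 Y0.000
G1 X13.000 Y14.000
G1 X0.000 Y14.000
G1 X0.000 Y0.000
; layer 2
G0 Z3.200
G0 X0.000 Y0.000
G1 X13.000 Y0.000
G1 X13.000 Y14.000
G1 X0.000 Y14.000
G1 X0.000 Y0.000
; layer 3
G0 Z4.800
G0 X0.000 Y0.000
G1 X13.000 Y0.000
G1 X13.000 Y14.000
G1 X0.000 Y14.000
G1 X0.000 Y0.000
; layer 4
G0 Z6.400
G0 X0.000 Y0.000
G1 X13.000 Y0.000
G1 X13.000 Y14.000
G1 X0.000 Y14.000
G1 X0.000 Y0.000
; layer 5
G0 Z8.000
G0 X0.000 Y0.000
G1 X13.000 Y0.000
G1 X13.000 Y14.000
G1 X0.000 Y14.000
G1 X0.000 Y0.000
M2 ; end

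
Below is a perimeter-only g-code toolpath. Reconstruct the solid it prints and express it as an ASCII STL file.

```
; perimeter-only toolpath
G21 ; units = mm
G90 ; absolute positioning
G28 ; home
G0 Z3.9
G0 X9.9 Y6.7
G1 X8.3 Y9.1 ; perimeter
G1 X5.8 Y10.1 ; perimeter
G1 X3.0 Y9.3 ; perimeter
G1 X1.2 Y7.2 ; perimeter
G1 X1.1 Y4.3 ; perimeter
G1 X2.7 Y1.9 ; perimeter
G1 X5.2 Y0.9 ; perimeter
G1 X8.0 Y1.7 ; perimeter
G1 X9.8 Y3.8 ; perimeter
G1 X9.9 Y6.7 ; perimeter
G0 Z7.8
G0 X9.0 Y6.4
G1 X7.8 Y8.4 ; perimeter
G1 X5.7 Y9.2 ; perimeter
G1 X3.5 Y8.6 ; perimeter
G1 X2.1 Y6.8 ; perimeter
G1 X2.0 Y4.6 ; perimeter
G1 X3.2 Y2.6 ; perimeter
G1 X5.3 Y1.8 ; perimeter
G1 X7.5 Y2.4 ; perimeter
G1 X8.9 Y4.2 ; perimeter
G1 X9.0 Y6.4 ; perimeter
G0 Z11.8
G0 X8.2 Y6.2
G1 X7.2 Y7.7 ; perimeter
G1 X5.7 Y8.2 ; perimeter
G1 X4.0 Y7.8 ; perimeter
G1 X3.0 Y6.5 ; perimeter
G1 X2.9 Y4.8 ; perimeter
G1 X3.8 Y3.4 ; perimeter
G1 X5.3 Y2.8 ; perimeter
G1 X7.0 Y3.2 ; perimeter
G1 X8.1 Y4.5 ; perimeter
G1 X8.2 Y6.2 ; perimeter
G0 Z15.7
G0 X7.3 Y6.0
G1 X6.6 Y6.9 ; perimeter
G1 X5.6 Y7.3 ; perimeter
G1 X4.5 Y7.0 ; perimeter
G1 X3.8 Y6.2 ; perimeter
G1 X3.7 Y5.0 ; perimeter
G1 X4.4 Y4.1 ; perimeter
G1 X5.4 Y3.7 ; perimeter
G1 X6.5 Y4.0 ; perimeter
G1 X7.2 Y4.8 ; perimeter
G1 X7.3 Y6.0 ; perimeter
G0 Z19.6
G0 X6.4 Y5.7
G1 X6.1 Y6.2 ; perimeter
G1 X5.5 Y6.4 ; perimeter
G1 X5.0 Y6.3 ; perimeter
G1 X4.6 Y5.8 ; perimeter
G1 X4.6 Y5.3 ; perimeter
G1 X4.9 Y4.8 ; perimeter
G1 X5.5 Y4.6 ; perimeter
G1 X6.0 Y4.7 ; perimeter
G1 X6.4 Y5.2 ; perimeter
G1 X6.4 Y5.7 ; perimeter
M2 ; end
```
solid part
  facet normal 0.0000 0.0000 -1.0000
    outer loop
      vertex 5.8 11.0 0.0
      vertex 8.9 9.8 0.0
      vertex 10.8 6.9 0.0
    endloop
  endfacet
  facet normal 0.0000 0.0000 -1.0000
    outer loop
      vertex 2.5 10.1 0.0
      vertex 5.8 11.0 0.0
      vertex 10.8 6.9 0.0
    endloop
  endfacet
  facet normal 0.0000 0.0000 -1.0000
    outer loop
      vertex 0.4 7.5 0.0
      vertex 2.5 10.1 0.0
      vertex 10.8 6.9 0.0
    endloop
  endfacet
  facet normal 0.0000 0.0000 -1.0000
    outer loop
      vertex 0.2 4.1 0.0
      vertex 0.4 7.5 0.0
      vertex 10.8 6.9 0.0
    endloop
  endfacet
  facet normal 0.0000 0.0000 -1.0000
    outer loop
      vertex 2.1 1.2 0.0
      vertex 0.2 4.1 0.0
      vertex 10.8 6.9 0.0
    endloop
  endfacet
  facet normal 0.0000 0.0000 -1.0000
    outer loop
      vertex 5.2 0.0 0.0
      vertex 2.1 1.2 0.0
      vertex 10.8 6.9 0.0
    endloop
  endfacet
  facet normal 0.0000 0.0000 -1.0000
    outer loop
      vertex 8.5 0.9 0.0
      vertex 5.2 0.0 0.0
      vertex 10.8 6.9 0.0
    endloop
  endfacet
  facet normal 0.0000 0.0000 -1.0000
    outer loop
      vertex 10.6 3.5 0.0
      vertex 8.5 0.9 0.0
      vertex 10.8 6.9 0.0
    endloop
  endfacet
  facet normal 0.8167 0.5351 0.2161
    outer loop
      vertex 10.8 6.9 0.0
      vertex 8.9 9.8 0.0
      vertex 5.5 5.5 23.5
    endloop
  endfacet
  facet normal 0.3523 0.9102 0.2175
    outer loop
      vertex 8.9 9.8 0.0
      vertex 5.8 11.0 0.0
      vertex 5.5 5.5 23.5
    endloop
  endfacet
  facet normal -0.2568 0.9417 0.2171
    outer loop
      vertex 5.8 11.0 0.0
      vertex 2.5 10.1 0.0
      vertex 5.5 5.5 23.5
    endloop
  endfacet
  facet normal -0.7594 0.6134 0.2170
    outer loop
      vertex 2.5 10.1 0.0
      vertex 0.4 7.5 0.0
      vertex 5.5 5.5 23.5
    endloop
  endfacet
  facet normal -0.9746 0.0573 0.2164
    outer loop
      vertex 0.4 7.5 0.0
      vertex 0.2 4.1 0.0
      vertex 5.5 5.5 23.5
    endloop
  endfacet
  facet normal -0.8167 -0.5351 0.2161
    outer loop
      vertex 0.2 4.1 0.0
      vertex 2.1 1.2 0.0
      vertex 5.5 5.5 23.5
    endloop
  endfacet
  facet normal -0.3523 -0.9102 0.2175
    outer loop
      vertex 2.1 1.2 0.0
      vertex 5.2 0.0 0.0
      vertex 5.5 5.5 23.5
    endloop
  endfacet
  facet normal 0.2568 -0.9417 0.2171
    outer loop
      vertex 5.2 0.0 0.0
      vertex 8.5 0.9 0.0
      vertex 5.5 5.5 23.5
    endloop
  endfacet
  facet normal 0.7594 -0.6134 0.2170
    outer loop
      vertex 8.5 0.9 0.0
      vertex 10.6 3.5 0.0
      vertex 5.5 5.5 23.5
    endloop
  endfacet
  facet normal 0.9746 -0.0573 0.2164
    outer loop
      vertex 10.6 3.5 0.0
      vertex 10.8 6.9 0.0
      vertex 5.5 5.5 23.5
    endloop
  endfacet
endsolid part

The G0 Z moves step by Δz≈3.9 mm. The G1 loops shrink linearly with z, so the solid tapers from its base footprint up to z≈23.5. Closing with a flat bottom cap and the tapered top and triangulating gives 18 facets — a regular 10-sided pyramid, base circumscribed radius ≈ 5.5 mm, apex at z ≈ 23.5 mm.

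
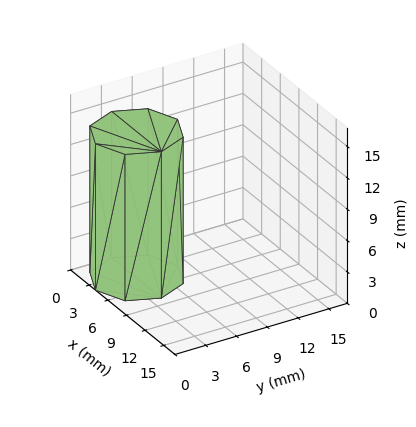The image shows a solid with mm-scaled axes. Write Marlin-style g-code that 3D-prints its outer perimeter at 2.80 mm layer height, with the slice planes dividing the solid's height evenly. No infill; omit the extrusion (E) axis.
Reading the render: the shape is a regular 8-sided prism (a cylinder approximated with 8 flat sides), circumscribed radius ≈ 4 mm, height ≈ 14 mm (dimensions read to the nearest mm from the axis ticks). For the g-code, the solid's height is divided into equal slices at the stated Δz and each level perimeter traced with G1 moves after a G0 lift.

; perimeter-only toolpath
G21 ; units = mm
G90 ; absolute positioning
G28 ; home
; layer 1
G0 Z2.80
G0 X8.00 Y4.00
G1 X6.83 Y6.83
G1 X4.00 Y8.00
G1 X1.17 Y6.83
G1 X0.00 Y4.00
G1 X1.17 Y1.17
G1 X4.00 Y0.00
G1 X6.83 Y1.17
G1 X8.00 Y4.00
; layer 2
G0 Z5.60
G0 X8.00 Y4.00
G1 X6.83 Y6.83
G1 X4.00 Y8.00
G1 X1.17 Y6.83
G1 X0.00 Y4.00
G1 X1.17 Y1.17
G1 X4.00 Y0.00
G1 X6.83 Y1.17
G1 X8.00 Y4.00
; layer 3
G0 Z8.40
G0 X8.00 Y4.00
G1 X6.83 Y6.83
G1 X4.00 Y8.00
G1 X1.17 Y6.83
G1 X0.00 Y4.00
G1 X1.17 Y1.17
G1 X4.00 Y0.00
G1 X6.83 Y1.17
G1 X8.00 Y4.00
; layer 4
G0 Z11.20
G0 X8.00 Y4.00
G1 X6.83 Y6.83
G1 X4.00 Y8.00
G1 X1.17 Y6.83
G1 X0.00 Y4.00
G1 X1.17 Y1.17
G1 X4.00 Y0.00
G1 X6.83 Y1.17
G1 X8.00 Y4.00
; layer 5
G0 Z14.00
G0 X8.00 Y4.00
G1 X6.83 Y6.83
G1 X4.00 Y8.00
G1 X1.17 Y6.83
G1 X0.00 Y4.00
G1 X1.17 Y1.17
G1 X4.00 Y0.00
G1 X6.83 Y1.17
G1 X8.00 Y4.00
M2 ; end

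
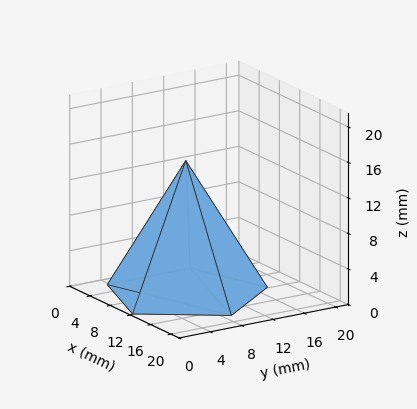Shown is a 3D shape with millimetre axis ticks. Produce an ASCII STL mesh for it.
Reading the render: the shape is a regular 5-sided pyramid, base circumscribed radius ≈ 9 mm, apex at z ≈ 15 mm (dimensions read to the nearest mm from the axis ticks). For the STL, each face is triangulated and given an outward normal.

solid part
  facet normal 0.0000 0.0000 -1.0000
    outer loop
      vertex 1.7 14.3 0.0
      vertex 11.8 17.6 0.0
      vertex 18.0 9.0 0.0
    endloop
  endfacet
  facet normal 0.0000 0.0000 -1.0000
    outer loop
      vertex 1.7 3.7 0.0
      vertex 1.7 14.3 0.0
      vertex 18.0 9.0 0.0
    endloop
  endfacet
  facet normal 0.0000 0.0000 -1.0000
    outer loop
      vertex 11.8 0.4 0.0
      vertex 1.7 3.7 0.0
      vertex 18.0 9.0 0.0
    endloop
  endfacet
  facet normal 0.7294 0.5258 0.4376
    outer loop
      vertex 18.0 9.0 0.0
      vertex 11.8 17.6 0.0
      vertex 9.0 9.0 15.0
    endloop
  endfacet
  facet normal -0.2792 0.8546 0.4378
    outer loop
      vertex 11.8 17.6 0.0
      vertex 1.7 14.3 0.0
      vertex 9.0 9.0 15.0
    endloop
  endfacet
  facet normal -0.8992 0.0000 0.4376
    outer loop
      vertex 1.7 14.3 0.0
      vertex 1.7 3.7 0.0
      vertex 9.0 9.0 15.0
    endloop
  endfacet
  facet normal -0.2792 -0.8546 0.4378
    outer loop
      vertex 1.7 3.7 0.0
      vertex 11.8 0.4 0.0
      vertex 9.0 9.0 15.0
    endloop
  endfacet
  facet normal 0.7294 -0.5258 0.4376
    outer loop
      vertex 11.8 0.4 0.0
      vertex 18.0 9.0 0.0
      vertex 9.0 9.0 15.0
    endloop
  endfacet
endsolid part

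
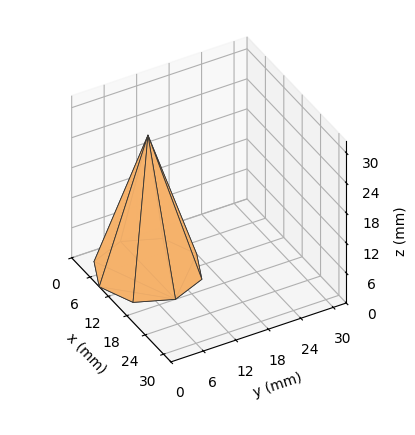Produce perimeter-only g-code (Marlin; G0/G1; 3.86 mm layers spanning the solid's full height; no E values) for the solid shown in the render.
Reading the render: the shape is a regular 8-sided pyramid, base circumscribed radius ≈ 9 mm, apex at z ≈ 27 mm (dimensions read to the nearest mm from the axis ticks). For the g-code, the solid's height is divided into equal slices at the stated Δz and each level perimeter traced with G1 moves after a G0 lift.

; perimeter-only toolpath
G21 ; units = mm
G90 ; absolute positioning
G28 ; home
; layer 1
G0 Z3.86
G0 X16.71 Y9.00
G1 X14.45 Y14.45
G1 X9.00 Y16.71
G1 X3.55 Y14.45
G1 X1.29 Y9.00
G1 X3.55 Y3.55
G1 X9.00 Y1.29
G1 X14.45 Y3.55
G1 X16.71 Y9.00
; layer 2
G0 Z7.71
G0 X15.43 Y9.00
G1 X13.54 Y13.54
G1 X9.00 Y15.43
G1 X4.46 Y13.54
G1 X2.57 Y9.00
G1 X4.46 Y4.46
G1 X9.00 Y2.57
G1 X13.54 Y4.46
G1 X15.43 Y9.00
; layer 3
G0 Z11.57
G0 X14.14 Y9.00
G1 X12.63 Y12.63
G1 X9.00 Y14.14
G1 X5.37 Y12.63
G1 X3.86 Y9.00
G1 X5.37 Y5.37
G1 X9.00 Y3.86
G1 X12.63 Y5.37
G1 X14.14 Y9.00
; layer 4
G0 Z15.43
G0 X12.86 Y9.00
G1 X11.73 Y11.73
G1 X9.00 Y12.86
G1 X6.27 Y11.73
G1 X5.14 Y9.00
G1 X6.27 Y6.27
G1 X9.00 Y5.14
G1 X11.73 Y6.27
G1 X12.86 Y9.00
; layer 5
G0 Z19.29
G0 X11.57 Y9.00
G1 X10.82 Y10.82
G1 X9.00 Y11.57
G1 X7.18 Y10.82
G1 X6.43 Y9.00
G1 X7.18 Y7.18
G1 X9.00 Y6.43
G1 X10.82 Y7.18
G1 X11.57 Y9.00
; layer 6
G0 Z23.14
G0 X10.29 Y9.00
G1 X9.91 Y9.91
G1 X9.00 Y10.29
G1 X8.09 Y9.91
G1 X7.71 Y9.00
G1 X8.09 Y8.09
G1 X9.00 Y7.71
G1 X9.91 Y8.09
G1 X10.29 Y9.00
M2 ; end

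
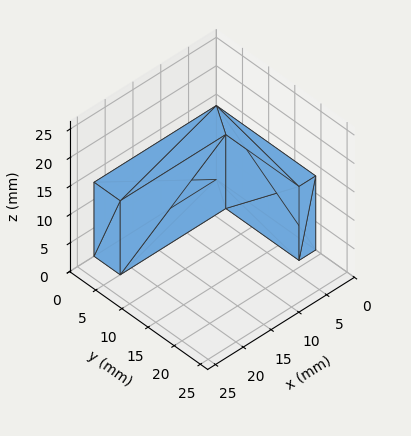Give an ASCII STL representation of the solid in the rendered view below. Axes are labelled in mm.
Reading the render: the shape is an L-shaped prism: outer 22 × 19 mm, arm thicknesses ≈ 5 mm (horizontal) and 3 mm (vertical), extruded 13 mm in z (dimensions read to the nearest mm from the axis ticks). For the STL, each face is triangulated and given an outward normal.

solid part
  facet normal 0.0000 0.0000 -1.0000
    outer loop
      vertex 22.0 5.0 0.0
      vertex 22.0 0.0 0.0
      vertex 0.0 0.0 0.0
    endloop
  endfacet
  facet normal 0.0000 0.0000 -1.0000
    outer loop
      vertex 3.0 5.0 0.0
      vertex 22.0 5.0 0.0
      vertex 0.0 0.0 0.0
    endloop
  endfacet
  facet normal 0.0000 0.0000 -1.0000
    outer loop
      vertex 3.0 19.0 0.0
      vertex 3.0 5.0 0.0
      vertex 0.0 0.0 0.0
    endloop
  endfacet
  facet normal 0.0000 0.0000 -1.0000
    outer loop
      vertex 0.0 19.0 0.0
      vertex 3.0 19.0 0.0
      vertex 0.0 0.0 0.0
    endloop
  endfacet
  facet normal 0.0000 0.0000 1.0000
    outer loop
      vertex 0.0 0.0 13.0
      vertex 22.0 0.0 13.0
      vertex 22.0 5.0 13.0
    endloop
  endfacet
  facet normal 0.0000 0.0000 1.0000
    outer loop
      vertex 0.0 0.0 13.0
      vertex 22.0 5.0 13.0
      vertex 3.0 5.0 13.0
    endloop
  endfacet
  facet normal 0.0000 0.0000 1.0000
    outer loop
      vertex 0.0 0.0 13.0
      vertex 3.0 5.0 13.0
      vertex 3.0 19.0 13.0
    endloop
  endfacet
  facet normal 0.0000 0.0000 1.0000
    outer loop
      vertex 0.0 0.0 13.0
      vertex 3.0 19.0 13.0
      vertex 0.0 19.0 13.0
    endloop
  endfacet
  facet normal 0.0000 -1.0000 0.0000
    outer loop
      vertex 0.0 0.0 0.0
      vertex 22.0 0.0 0.0
      vertex 22.0 0.0 13.0
    endloop
  endfacet
  facet normal 0.0000 -1.0000 0.0000
    outer loop
      vertex 0.0 0.0 0.0
      vertex 22.0 0.0 13.0
      vertex 0.0 0.0 13.0
    endloop
  endfacet
  facet normal 1.0000 0.0000 0.0000
    outer loop
      vertex 22.0 0.0 0.0
      vertex 22.0 5.0 0.0
      vertex 22.0 5.0 13.0
    endloop
  endfacet
  facet normal 1.0000 0.0000 0.0000
    outer loop
      vertex 22.0 0.0 0.0
      vertex 22.0 5.0 13.0
      vertex 22.0 0.0 13.0
    endloop
  endfacet
  facet normal 0.0000 1.0000 0.0000
    outer loop
      vertex 22.0 5.0 0.0
      vertex 3.0 5.0 0.0
      vertex 3.0 5.0 13.0
    endloop
  endfacet
  facet normal 0.0000 1.0000 0.0000
    outer loop
      vertex 22.0 5.0 0.0
      vertex 3.0 5.0 13.0
      vertex 22.0 5.0 13.0
    endloop
  endfacet
  facet normal 1.0000 0.0000 0.0000
    outer loop
      vertex 3.0 5.0 0.0
      vertex 3.0 19.0 0.0
      vertex 3.0 19.0 13.0
    endloop
  endfacet
  facet normal 1.0000 0.0000 0.0000
    outer loop
      vertex 3.0 5.0 0.0
      vertex 3.0 19.0 13.0
      vertex 3.0 5.0 13.0
    endloop
  endfacet
  facet normal 0.0000 1.0000 0.0000
    outer loop
      vertex 3.0 19.0 0.0
      vertex 0.0 19.0 0.0
      vertex 0.0 19.0 13.0
    endloop
  endfacet
  facet normal 0.0000 1.0000 0.0000
    outer loop
      vertex 3.0 19.0 0.0
      vertex 0.0 19.0 13.0
      vertex 3.0 19.0 13.0
    endloop
  endfacet
  facet normal -1.0000 0.0000 0.0000
    outer loop
      vertex 0.0 19.0 0.0
      vertex 0.0 0.0 0.0
      vertex 0.0 0.0 13.0
    endloop
  endfacet
  facet normal -1.0000 0.0000 0.0000
    outer loop
      vertex 0.0 19.0 0.0
      vertex 0.0 0.0 13.0
      vertex 0.0 19.0 13.0
    endloop
  endfacet
endsolid part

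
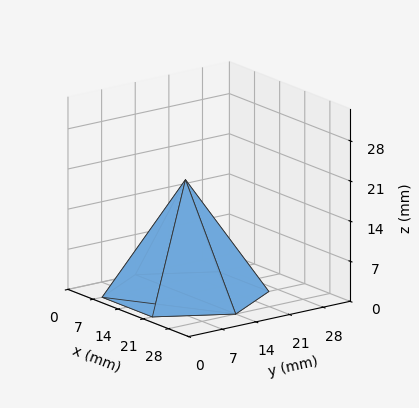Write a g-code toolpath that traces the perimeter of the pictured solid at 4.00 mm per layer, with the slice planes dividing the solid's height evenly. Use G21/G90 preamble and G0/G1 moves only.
Reading the render: the shape is a regular 6-sided pyramid, base circumscribed radius ≈ 14 mm, apex at z ≈ 20 mm (dimensions read to the nearest mm from the axis ticks). For the g-code, the solid's height is divided into equal slices at the stated Δz and each level perimeter traced with G1 moves after a G0 lift.

; perimeter-only toolpath
G21 ; units = mm
G90 ; absolute positioning
G28 ; home
; layer 1
G0 Z4.00
G0 X25.20 Y14.00
G1 X19.60 Y23.70
G1 X8.40 Y23.70
G1 X2.80 Y14.00
G1 X8.40 Y4.30
G1 X19.60 Y4.30
G1 X25.20 Y14.00
; layer 2
G0 Z8.00
G0 X22.40 Y14.00
G1 X18.20 Y21.27
G1 X9.80 Y21.27
G1 X5.60 Y14.00
G1 X9.80 Y6.73
G1 X18.20 Y6.73
G1 X22.40 Y14.00
; layer 3
G0 Z12.00
G0 X19.60 Y14.00
G1 X16.80 Y18.85
G1 X11.20 Y18.85
G1 X8.40 Y14.00
G1 X11.20 Y9.15
G1 X16.80 Y9.15
G1 X19.60 Y14.00
; layer 4
G0 Z16.00
G0 X16.80 Y14.00
G1 X15.40 Y16.42
G1 X12.60 Y16.42
G1 X11.20 Y14.00
G1 X12.60 Y11.58
G1 X15.40 Y11.58
G1 X16.80 Y14.00
M2 ; end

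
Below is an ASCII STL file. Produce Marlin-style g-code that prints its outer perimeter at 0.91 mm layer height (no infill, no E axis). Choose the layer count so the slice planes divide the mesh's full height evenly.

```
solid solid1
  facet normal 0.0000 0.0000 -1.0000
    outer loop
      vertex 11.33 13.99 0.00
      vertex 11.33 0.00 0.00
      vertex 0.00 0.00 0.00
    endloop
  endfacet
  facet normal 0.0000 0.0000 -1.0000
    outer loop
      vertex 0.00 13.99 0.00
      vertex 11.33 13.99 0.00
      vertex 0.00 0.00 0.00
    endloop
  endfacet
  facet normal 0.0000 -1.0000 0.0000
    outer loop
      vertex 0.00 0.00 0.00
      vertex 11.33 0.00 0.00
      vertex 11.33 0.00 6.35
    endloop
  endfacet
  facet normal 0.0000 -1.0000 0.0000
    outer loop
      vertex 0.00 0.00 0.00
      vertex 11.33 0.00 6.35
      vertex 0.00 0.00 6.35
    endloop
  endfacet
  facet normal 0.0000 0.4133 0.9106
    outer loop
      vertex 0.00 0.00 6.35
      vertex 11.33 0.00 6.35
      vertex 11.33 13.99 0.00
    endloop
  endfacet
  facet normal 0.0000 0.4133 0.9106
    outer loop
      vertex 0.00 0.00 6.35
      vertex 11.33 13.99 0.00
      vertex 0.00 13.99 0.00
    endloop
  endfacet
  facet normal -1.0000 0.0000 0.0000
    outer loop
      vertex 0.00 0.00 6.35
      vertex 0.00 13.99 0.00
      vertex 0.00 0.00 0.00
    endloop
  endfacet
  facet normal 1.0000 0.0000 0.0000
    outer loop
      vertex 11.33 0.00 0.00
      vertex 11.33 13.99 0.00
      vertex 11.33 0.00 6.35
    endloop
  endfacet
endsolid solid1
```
; perimeter-only toolpath
G21 ; units = mm
G90 ; absolute positioning
G28 ; home
; layer 1
G0 Z0.91
G0 X0.00 Y0.00
G1 X11.33 Y0.00
G1 X11.33 Y11.99
G1 X0.00 Y11.99
G1 X0.00 Y0.00
; layer 2
G0 Z1.81
G0 X0.00 Y0.00
G1 X11.33 Y0.00
G1 X11.33 Y9.99
G1 X0.00 Y9.99
G1 X0.00 Y0.00
; layer 3
G0 Z2.72
G0 X0.00 Y0.00
G1 X11.33 Y0.00
G1 X11.33 Y7.99
G1 X0.00 Y7.99
G1 X0.00 Y0.00
; layer 4
G0 Z3.63
G0 X0.00 Y0.00
G1 X11.33 Y0.00
G1 X11.33 Y6.00
G1 X0.00 Y6.00
G1 X0.00 Y0.00
; layer 5
G0 Z4.54
G0 X0.00 Y0.00
G1 X11.33 Y0.00
G1 X11.33 Y4.00
G1 X0.00 Y4.00
G1 X0.00 Y0.00
; layer 6
G0 Z5.44
G0 X0.00 Y0.00
G1 X11.33 Y0.00
G1 X11.33 Y2.00
G1 X0.00 Y2.00
G1 X0.00 Y0.00
M2 ; end

The solid is a wedge (ramp): 11.3 × 14 mm base, rising to 6.35 mm along the y=0 edge and sloping linearly to z=0 at y=14. Slicing at Δz = 0.91 mm — 7 equal slices spanning the solid's height, so layer i sits at z = i·h/7 — gives 6 non-empty perimeters. Each is a 4-segment closed polygon; G0 lifts to the layer z and rapids to the start vertex, then G1 traces the edges. The cross-section shrinks linearly with z (the slice at the apex is degenerate and omitted).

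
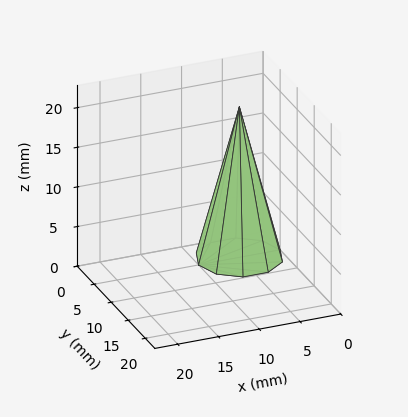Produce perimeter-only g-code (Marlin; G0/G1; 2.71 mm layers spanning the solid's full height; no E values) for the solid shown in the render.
Reading the render: the shape is a regular 10-sided pyramid, base circumscribed radius ≈ 5 mm, apex at z ≈ 19 mm (dimensions read to the nearest mm from the axis ticks). For the g-code, the solid's height is divided into equal slices at the stated Δz and each level perimeter traced with G1 moves after a G0 lift.

; perimeter-only toolpath
G21 ; units = mm
G90 ; absolute positioning
G28 ; home
; layer 1
G0 Z2.71
G0 X9.29 Y5.00
G1 X8.47 Y7.52
G1 X6.33 Y9.08
G1 X3.67 Y9.08
G1 X1.53 Y7.52
G1 X0.71 Y5.00
G1 X1.53 Y2.48
G1 X3.67 Y0.92
G1 X6.33 Y0.92
G1 X8.47 Y2.48
G1 X9.29 Y5.00
; layer 2
G0 Z5.43
G0 X8.57 Y5.00
G1 X7.89 Y7.10
G1 X6.11 Y8.40
G1 X3.89 Y8.40
G1 X2.11 Y7.10
G1 X1.43 Y5.00
G1 X2.11 Y2.90
G1 X3.89 Y1.60
G1 X6.11 Y1.60
G1 X7.89 Y2.90
G1 X8.57 Y5.00
; layer 3
G0 Z8.14
G0 X7.86 Y5.00
G1 X7.31 Y6.68
G1 X5.89 Y7.72
G1 X4.11 Y7.72
G1 X2.69 Y6.68
G1 X2.14 Y5.00
G1 X2.69 Y3.32
G1 X4.11 Y2.28
G1 X5.89 Y2.28
G1 X7.31 Y3.32
G1 X7.86 Y5.00
; layer 4
G0 Z10.86
G0 X7.14 Y5.00
G1 X6.74 Y6.26
G1 X5.66 Y7.04
G1 X4.34 Y7.04
G1 X3.26 Y6.26
G1 X2.86 Y5.00
G1 X3.26 Y3.74
G1 X4.34 Y2.96
G1 X5.66 Y2.96
G1 X6.74 Y3.74
G1 X7.14 Y5.00
; layer 5
G0 Z13.57
G0 X6.43 Y5.00
G1 X6.16 Y5.84
G1 X5.44 Y6.36
G1 X4.56 Y6.36
G1 X3.84 Y5.84
G1 X3.57 Y5.00
G1 X3.84 Y4.16
G1 X4.56 Y3.64
G1 X5.44 Y3.64
G1 X6.16 Y4.16
G1 X6.43 Y5.00
; layer 6
G0 Z16.29
G0 X5.71 Y5.00
G1 X5.58 Y5.42
G1 X5.22 Y5.68
G1 X4.78 Y5.68
G1 X4.42 Y5.42
G1 X4.29 Y5.00
G1 X4.42 Y4.58
G1 X4.78 Y4.32
G1 X5.22 Y4.32
G1 X5.58 Y4.58
G1 X5.71 Y5.00
M2 ; end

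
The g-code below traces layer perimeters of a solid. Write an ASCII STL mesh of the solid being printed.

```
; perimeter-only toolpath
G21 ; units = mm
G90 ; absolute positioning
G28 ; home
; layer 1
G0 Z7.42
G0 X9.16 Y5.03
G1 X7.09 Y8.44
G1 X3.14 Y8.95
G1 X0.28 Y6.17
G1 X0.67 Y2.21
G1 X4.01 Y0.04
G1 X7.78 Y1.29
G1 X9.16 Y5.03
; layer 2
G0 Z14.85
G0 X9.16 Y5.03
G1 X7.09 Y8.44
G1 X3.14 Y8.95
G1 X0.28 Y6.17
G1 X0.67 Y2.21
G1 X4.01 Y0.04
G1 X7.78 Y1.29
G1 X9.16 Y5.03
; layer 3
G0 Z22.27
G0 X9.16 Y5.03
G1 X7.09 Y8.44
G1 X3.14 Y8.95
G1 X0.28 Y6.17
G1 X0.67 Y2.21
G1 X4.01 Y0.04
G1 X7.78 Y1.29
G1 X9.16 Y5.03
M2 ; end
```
solid part
  facet normal 0.0000 0.0000 -1.0000
    outer loop
      vertex 3.14 8.95 0.00
      vertex 7.09 8.44 0.00
      vertex 9.16 5.03 0.00
    endloop
  endfacet
  facet normal 0.0000 0.0000 -1.0000
    outer loop
      vertex 0.28 6.17 0.00
      vertex 3.14 8.95 0.00
      vertex 9.16 5.03 0.00
    endloop
  endfacet
  facet normal 0.0000 0.0000 -1.0000
    outer loop
      vertex 0.67 2.21 0.00
      vertex 0.28 6.17 0.00
      vertex 9.16 5.03 0.00
    endloop
  endfacet
  facet normal 0.0000 0.0000 -1.0000
    outer loop
      vertex 4.01 0.04 0.00
      vertex 0.67 2.21 0.00
      vertex 9.16 5.03 0.00
    endloop
  endfacet
  facet normal 0.0000 0.0000 -1.0000
    outer loop
      vertex 7.78 1.29 0.00
      vertex 4.01 0.04 0.00
      vertex 9.16 5.03 0.00
    endloop
  endfacet
  facet normal 0.0000 0.0000 1.0000
    outer loop
      vertex 9.16 5.03 22.27
      vertex 7.09 8.44 22.27
      vertex 3.14 8.95 22.27
    endloop
  endfacet
  facet normal 0.0000 0.0000 1.0000
    outer loop
      vertex 9.16 5.03 22.27
      vertex 3.14 8.95 22.27
      vertex 0.28 6.17 22.27
    endloop
  endfacet
  facet normal 0.0000 0.0000 1.0000
    outer loop
      vertex 9.16 5.03 22.27
      vertex 0.28 6.17 22.27
      vertex 0.67 2.21 22.27
    endloop
  endfacet
  facet normal 0.0000 0.0000 1.0000
    outer loop
      vertex 9.16 5.03 22.27
      vertex 0.67 2.21 22.27
      vertex 4.01 0.04 22.27
    endloop
  endfacet
  facet normal 0.0000 0.0000 1.0000
    outer loop
      vertex 9.16 5.03 22.27
      vertex 4.01 0.04 22.27
      vertex 7.78 1.29 22.27
    endloop
  endfacet
  facet normal 0.8548 0.5189 0.0000
    outer loop
      vertex 9.16 5.03 0.00
      vertex 7.09 8.44 0.00
      vertex 7.09 8.44 22.27
    endloop
  endfacet
  facet normal 0.8548 0.5189 0.0000
    outer loop
      vertex 9.16 5.03 0.00
      vertex 7.09 8.44 22.27
      vertex 9.16 5.03 22.27
    endloop
  endfacet
  facet normal 0.1281 0.9918 0.0000
    outer loop
      vertex 7.09 8.44 0.00
      vertex 3.14 8.95 0.00
      vertex 3.14 8.95 22.27
    endloop
  endfacet
  facet normal 0.1281 0.9918 0.0000
    outer loop
      vertex 7.09 8.44 0.00
      vertex 3.14 8.95 22.27
      vertex 7.09 8.44 22.27
    endloop
  endfacet
  facet normal -0.6970 0.7171 0.0000
    outer loop
      vertex 3.14 8.95 0.00
      vertex 0.28 6.17 0.00
      vertex 0.28 6.17 22.27
    endloop
  endfacet
  facet normal -0.6970 0.7171 0.0000
    outer loop
      vertex 3.14 8.95 0.00
      vertex 0.28 6.17 22.27
      vertex 3.14 8.95 22.27
    endloop
  endfacet
  facet normal -0.9952 -0.0980 0.0000
    outer loop
      vertex 0.28 6.17 0.00
      vertex 0.67 2.21 0.00
      vertex 0.67 2.21 22.27
    endloop
  endfacet
  facet normal -0.9952 -0.0980 0.0000
    outer loop
      vertex 0.28 6.17 0.00
      vertex 0.67 2.21 22.27
      vertex 0.28 6.17 22.27
    endloop
  endfacet
  facet normal -0.5448 -0.8386 0.0000
    outer loop
      vertex 0.67 2.21 0.00
      vertex 4.01 0.04 0.00
      vertex 4.01 0.04 22.27
    endloop
  endfacet
  facet normal -0.5448 -0.8386 0.0000
    outer loop
      vertex 0.67 2.21 0.00
      vertex 4.01 0.04 22.27
      vertex 0.67 2.21 22.27
    endloop
  endfacet
  facet normal 0.3147 -0.9492 0.0000
    outer loop
      vertex 4.01 0.04 0.00
      vertex 7.78 1.29 0.00
      vertex 7.78 1.29 22.27
    endloop
  endfacet
  facet normal 0.3147 -0.9492 0.0000
    outer loop
      vertex 4.01 0.04 0.00
      vertex 7.78 1.29 22.27
      vertex 4.01 0.04 22.27
    endloop
  endfacet
  facet normal 0.9382 -0.3462 0.0000
    outer loop
      vertex 7.78 1.29 0.00
      vertex 9.16 5.03 0.00
      vertex 9.16 5.03 22.27
    endloop
  endfacet
  facet normal 0.9382 -0.3462 0.0000
    outer loop
      vertex 7.78 1.29 0.00
      vertex 9.16 5.03 22.27
      vertex 7.78 1.29 22.27
    endloop
  endfacet
endsolid part

The G0 Z moves step by Δz≈7.42 mm. Every layer's G1 loop is the same polygon, so the solid is a straight extrusion of it from z=0 to z≈22.3. Closing with flat bottom and top caps and triangulating gives 24 facets — a regular 7-sided prism (a cylinder approximated with 7 flat sides), circumscribed radius ≈ 4.59 mm, height ≈ 22.3 mm.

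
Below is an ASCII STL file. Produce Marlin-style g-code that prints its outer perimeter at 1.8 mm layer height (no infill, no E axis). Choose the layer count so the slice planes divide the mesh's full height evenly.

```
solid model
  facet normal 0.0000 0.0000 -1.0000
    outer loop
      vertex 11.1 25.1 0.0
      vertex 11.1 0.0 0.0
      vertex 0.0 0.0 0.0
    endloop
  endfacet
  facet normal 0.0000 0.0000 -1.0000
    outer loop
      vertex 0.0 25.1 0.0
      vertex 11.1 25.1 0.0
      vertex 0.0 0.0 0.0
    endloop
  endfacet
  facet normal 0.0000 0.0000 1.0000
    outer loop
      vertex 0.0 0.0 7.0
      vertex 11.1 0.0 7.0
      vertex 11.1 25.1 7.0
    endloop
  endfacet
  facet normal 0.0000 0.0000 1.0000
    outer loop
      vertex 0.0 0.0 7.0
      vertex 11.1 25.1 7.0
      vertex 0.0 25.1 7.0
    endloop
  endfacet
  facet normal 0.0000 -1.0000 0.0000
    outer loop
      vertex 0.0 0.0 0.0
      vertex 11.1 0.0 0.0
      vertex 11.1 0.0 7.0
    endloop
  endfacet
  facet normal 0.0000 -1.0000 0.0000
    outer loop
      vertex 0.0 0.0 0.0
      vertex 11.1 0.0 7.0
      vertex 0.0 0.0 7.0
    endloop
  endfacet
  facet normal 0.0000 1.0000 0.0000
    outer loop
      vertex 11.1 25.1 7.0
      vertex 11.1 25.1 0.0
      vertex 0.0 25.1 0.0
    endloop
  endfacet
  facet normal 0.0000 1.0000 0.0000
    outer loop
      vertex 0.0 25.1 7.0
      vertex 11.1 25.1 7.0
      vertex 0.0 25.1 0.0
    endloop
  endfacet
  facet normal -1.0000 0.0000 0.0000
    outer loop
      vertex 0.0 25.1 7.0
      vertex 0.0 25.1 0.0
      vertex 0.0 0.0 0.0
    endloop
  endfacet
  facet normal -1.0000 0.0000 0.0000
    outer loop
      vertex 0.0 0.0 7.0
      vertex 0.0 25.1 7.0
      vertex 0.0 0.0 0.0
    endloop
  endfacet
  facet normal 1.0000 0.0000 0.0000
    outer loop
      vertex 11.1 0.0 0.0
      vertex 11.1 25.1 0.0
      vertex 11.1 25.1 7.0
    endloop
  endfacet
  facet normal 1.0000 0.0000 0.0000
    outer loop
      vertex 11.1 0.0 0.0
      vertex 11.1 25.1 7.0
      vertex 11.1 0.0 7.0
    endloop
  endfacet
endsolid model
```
; perimeter-only toolpath
G21 ; units = mm
G90 ; absolute positioning
G28 ; home
; layer 1
G0 Z1.8
G0 X0.0 Y0.0
G1 X11.1 Y0.0
G1 X11.1 Y25.1
G1 X0.0 Y25.1
G1 X0.0 Y0.0
; layer 2
G0 Z3.5
G0 X0.0 Y0.0
G1 X11.1 Y0.0
G1 X11.1 Y25.1
G1 X0.0 Y25.1
G1 X0.0 Y0.0
; layer 3
G0 Z5.2
G0 X0.0 Y0.0
G1 X11.1 Y0.0
G1 X11.1 Y25.1
G1 X0.0 Y25.1
G1 X0.0 Y0.0
; layer 4
G0 Z7.0
G0 X0.0 Y0.0
G1 X11.1 Y0.0
G1 X11.1 Y25.1
G1 X0.0 Y25.1
G1 X0.0 Y0.0
M2 ; end

The solid is a rectangular box, roughly 11.1 × 25.1 mm footprint and 7 mm tall. Slicing at Δz = 1.8 mm — 4 equal slices spanning the solid's height, so layer i sits at z = i·h/4 — gives 4 non-empty perimeters. Each is a 4-segment closed polygon; G0 lifts to the layer z and rapids to the start vertex, then G1 traces the edges.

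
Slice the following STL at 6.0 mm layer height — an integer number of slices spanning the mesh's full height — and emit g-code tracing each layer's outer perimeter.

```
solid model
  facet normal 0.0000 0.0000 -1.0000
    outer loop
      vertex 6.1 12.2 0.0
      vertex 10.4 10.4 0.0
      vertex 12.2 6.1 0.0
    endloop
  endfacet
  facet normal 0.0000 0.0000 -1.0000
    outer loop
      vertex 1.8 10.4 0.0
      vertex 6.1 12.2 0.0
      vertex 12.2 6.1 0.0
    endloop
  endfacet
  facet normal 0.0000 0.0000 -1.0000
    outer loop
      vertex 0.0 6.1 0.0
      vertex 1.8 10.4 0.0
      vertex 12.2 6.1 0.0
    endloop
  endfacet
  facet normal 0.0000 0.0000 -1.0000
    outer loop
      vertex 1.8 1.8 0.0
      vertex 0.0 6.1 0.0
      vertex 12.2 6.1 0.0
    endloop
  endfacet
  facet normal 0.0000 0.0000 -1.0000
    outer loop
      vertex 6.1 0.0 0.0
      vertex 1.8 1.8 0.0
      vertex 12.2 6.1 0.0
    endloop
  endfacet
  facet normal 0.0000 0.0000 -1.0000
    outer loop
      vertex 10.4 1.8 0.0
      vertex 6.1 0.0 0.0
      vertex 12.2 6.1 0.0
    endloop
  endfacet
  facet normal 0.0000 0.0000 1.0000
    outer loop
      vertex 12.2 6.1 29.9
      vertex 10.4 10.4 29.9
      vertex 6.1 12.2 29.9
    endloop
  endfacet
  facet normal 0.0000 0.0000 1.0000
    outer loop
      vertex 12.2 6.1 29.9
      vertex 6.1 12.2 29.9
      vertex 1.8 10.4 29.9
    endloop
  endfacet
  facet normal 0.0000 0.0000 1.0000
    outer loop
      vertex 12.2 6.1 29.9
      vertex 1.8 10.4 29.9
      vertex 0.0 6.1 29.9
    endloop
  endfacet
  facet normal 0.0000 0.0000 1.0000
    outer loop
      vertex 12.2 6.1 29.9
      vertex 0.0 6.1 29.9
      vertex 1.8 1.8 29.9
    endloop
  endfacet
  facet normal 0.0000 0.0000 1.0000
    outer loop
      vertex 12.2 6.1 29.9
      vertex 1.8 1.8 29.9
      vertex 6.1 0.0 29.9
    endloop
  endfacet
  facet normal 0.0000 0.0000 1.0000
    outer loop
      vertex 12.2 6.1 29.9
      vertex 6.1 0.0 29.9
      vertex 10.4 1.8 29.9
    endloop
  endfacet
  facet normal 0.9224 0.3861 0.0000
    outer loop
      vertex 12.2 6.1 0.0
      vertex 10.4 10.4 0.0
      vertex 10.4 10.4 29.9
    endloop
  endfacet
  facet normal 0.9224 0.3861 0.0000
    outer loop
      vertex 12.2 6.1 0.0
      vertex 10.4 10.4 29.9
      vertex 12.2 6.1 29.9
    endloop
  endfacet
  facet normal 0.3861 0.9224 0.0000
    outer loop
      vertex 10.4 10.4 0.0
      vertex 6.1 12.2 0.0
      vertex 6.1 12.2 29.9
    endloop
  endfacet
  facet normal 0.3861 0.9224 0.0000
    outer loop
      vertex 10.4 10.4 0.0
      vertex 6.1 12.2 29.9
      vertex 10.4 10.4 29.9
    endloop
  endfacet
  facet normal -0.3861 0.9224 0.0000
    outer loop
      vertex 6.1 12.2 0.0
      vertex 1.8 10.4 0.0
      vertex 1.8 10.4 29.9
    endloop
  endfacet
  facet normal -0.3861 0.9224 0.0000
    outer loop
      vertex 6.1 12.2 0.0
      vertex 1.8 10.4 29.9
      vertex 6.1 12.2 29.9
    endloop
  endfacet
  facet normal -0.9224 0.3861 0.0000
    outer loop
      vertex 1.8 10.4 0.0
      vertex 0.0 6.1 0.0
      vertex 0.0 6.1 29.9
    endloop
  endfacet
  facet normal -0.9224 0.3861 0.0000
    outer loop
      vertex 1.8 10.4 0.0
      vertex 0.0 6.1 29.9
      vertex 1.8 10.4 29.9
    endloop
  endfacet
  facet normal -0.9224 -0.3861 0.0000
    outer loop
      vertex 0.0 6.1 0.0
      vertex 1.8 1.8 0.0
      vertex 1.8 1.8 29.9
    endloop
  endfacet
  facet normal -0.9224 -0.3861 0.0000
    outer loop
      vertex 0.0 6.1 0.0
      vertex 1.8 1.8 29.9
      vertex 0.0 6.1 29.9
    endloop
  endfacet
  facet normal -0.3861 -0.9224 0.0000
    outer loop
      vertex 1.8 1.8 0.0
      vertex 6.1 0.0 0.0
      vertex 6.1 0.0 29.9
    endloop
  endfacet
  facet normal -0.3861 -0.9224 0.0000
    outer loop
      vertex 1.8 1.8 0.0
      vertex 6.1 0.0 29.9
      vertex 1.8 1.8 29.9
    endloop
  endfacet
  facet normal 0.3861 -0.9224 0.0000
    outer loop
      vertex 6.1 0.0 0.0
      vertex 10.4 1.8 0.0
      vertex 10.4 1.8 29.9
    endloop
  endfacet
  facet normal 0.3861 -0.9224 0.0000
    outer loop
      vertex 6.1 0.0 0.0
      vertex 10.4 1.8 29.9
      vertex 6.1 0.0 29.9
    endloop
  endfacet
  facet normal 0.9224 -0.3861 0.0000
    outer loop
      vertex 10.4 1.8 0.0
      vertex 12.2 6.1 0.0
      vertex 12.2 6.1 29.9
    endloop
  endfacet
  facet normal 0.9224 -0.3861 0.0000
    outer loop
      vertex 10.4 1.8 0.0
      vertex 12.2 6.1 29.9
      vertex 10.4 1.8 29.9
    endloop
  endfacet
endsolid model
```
; perimeter-only toolpath
G21 ; units = mm
G90 ; absolute positioning
G28 ; home
; layer 1
G0 Z6.0
G0 X12.2 Y6.1
G1 X10.4 Y10.4
G1 X6.1 Y12.2
G1 X1.8 Y10.4
G1 X0.0 Y6.1
G1 X1.8 Y1.8
G1 X6.1 Y0.0
G1 X10.4 Y1.8
G1 X12.2 Y6.1
; layer 2
G0 Z12.0
G0 X12.2 Y6.1
G1 X10.4 Y10.4
G1 X6.1 Y12.2
G1 X1.8 Y10.4
G1 X0.0 Y6.1
G1 X1.8 Y1.8
G1 X6.1 Y0.0
G1 X10.4 Y1.8
G1 X12.2 Y6.1
; layer 3
G0 Z17.9
G0 X12.2 Y6.1
G1 X10.4 Y10.4
G1 X6.1 Y12.2
G1 X1.8 Y10.4
G1 X0.0 Y6.1
G1 X1.8 Y1.8
G1 X6.1 Y0.0
G1 X10.4 Y1.8
G1 X12.2 Y6.1
; layer 4
G0 Z23.9
G0 X12.2 Y6.1
G1 X10.4 Y10.4
G1 X6.1 Y12.2
G1 X1.8 Y10.4
G1 X0.0 Y6.1
G1 X1.8 Y1.8
G1 X6.1 Y0.0
G1 X10.4 Y1.8
G1 X12.2 Y6.1
; layer 5
G0 Z29.9
G0 X12.2 Y6.1
G1 X10.4 Y10.4
G1 X6.1 Y12.2
G1 X1.8 Y10.4
G1 X0.0 Y6.1
G1 X1.8 Y1.8
G1 X6.1 Y0.0
G1 X10.4 Y1.8
G1 X12.2 Y6.1
M2 ; end

The solid is a regular 8-sided prism (a cylinder approximated with 8 flat sides), circumscribed radius ≈ 6.1 mm, height ≈ 29.9 mm. Slicing at Δz = 6.0 mm — 5 equal slices spanning the solid's height, so layer i sits at z = i·h/5 — gives 5 non-empty perimeters. Each is a 8-segment closed polygon; G0 lifts to the layer z and rapids to the start vertex, then G1 traces the edges.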